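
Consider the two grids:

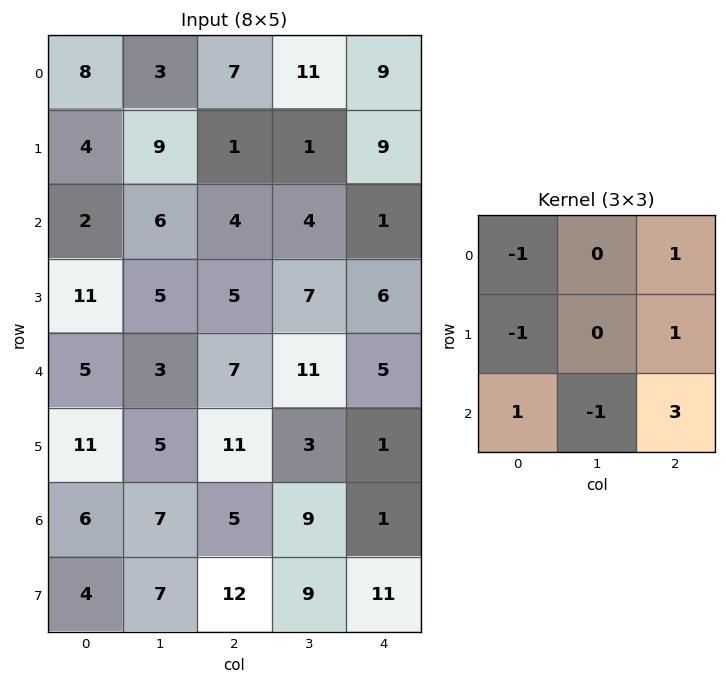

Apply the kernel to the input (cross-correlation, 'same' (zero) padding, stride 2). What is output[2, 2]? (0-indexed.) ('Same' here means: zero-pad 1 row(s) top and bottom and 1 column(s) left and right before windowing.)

-16

The receptive field on the zero-padded input at this output position is [7 6 0 / 11 5 0 / 3 1 0]. Elementwise product with the kernel and sum: 7·-1 + 0·1 + 11·-1 + 0·1 + 3·1 + 1·-1 + 0·3.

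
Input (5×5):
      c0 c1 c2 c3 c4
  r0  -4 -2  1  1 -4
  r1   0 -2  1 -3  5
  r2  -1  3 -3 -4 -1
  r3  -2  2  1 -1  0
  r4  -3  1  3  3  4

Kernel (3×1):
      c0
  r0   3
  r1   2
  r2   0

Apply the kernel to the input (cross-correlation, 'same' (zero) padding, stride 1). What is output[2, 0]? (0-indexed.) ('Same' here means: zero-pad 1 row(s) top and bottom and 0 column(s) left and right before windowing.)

The receptive field on the zero-padded input at this output position is [0 / -1 / -2]. Elementwise product with the kernel and sum: 0·3 + -1·2.

-2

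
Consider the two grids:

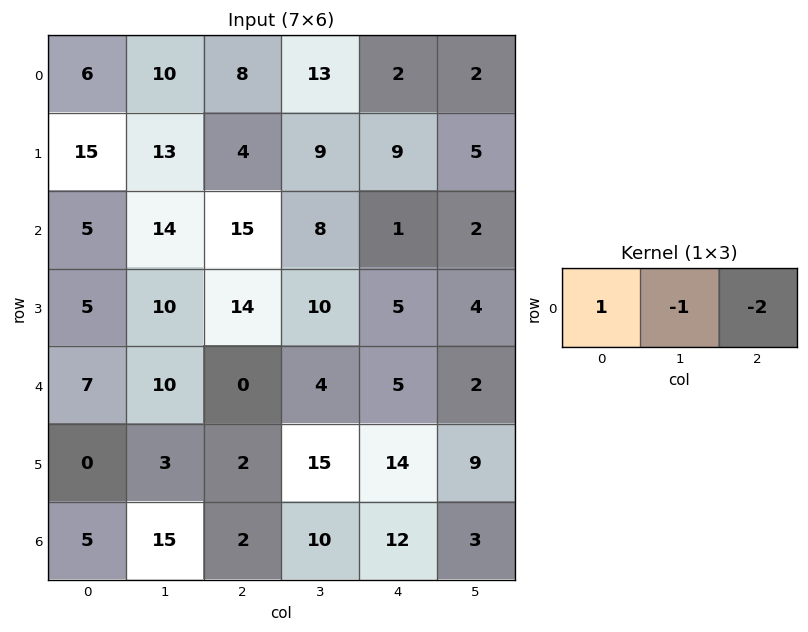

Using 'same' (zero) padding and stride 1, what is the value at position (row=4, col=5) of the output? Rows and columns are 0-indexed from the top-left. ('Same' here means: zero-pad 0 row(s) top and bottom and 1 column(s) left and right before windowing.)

The receptive field on the zero-padded input at this output position is [5 2 0]. Elementwise product with the kernel and sum: 5·1 + 2·-1 + 0·-2.

3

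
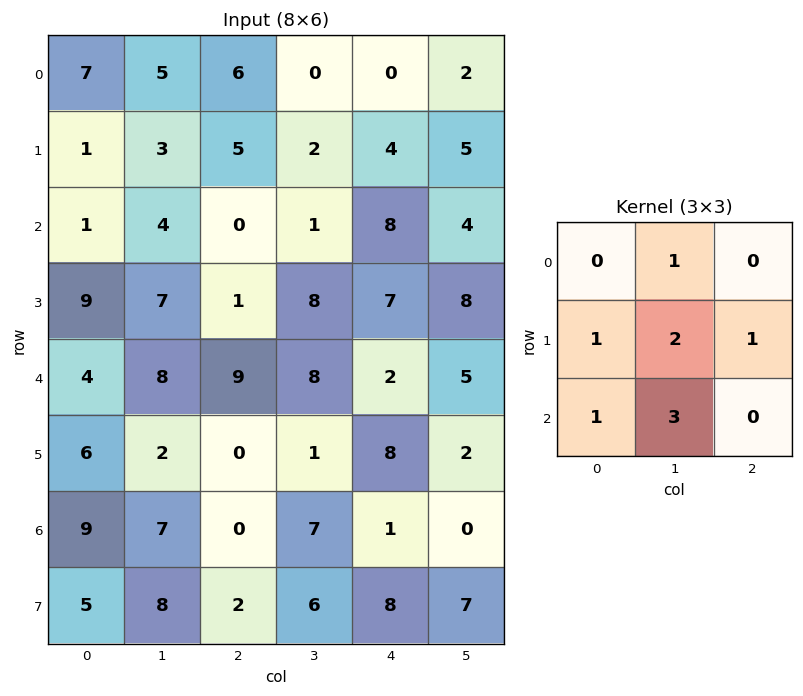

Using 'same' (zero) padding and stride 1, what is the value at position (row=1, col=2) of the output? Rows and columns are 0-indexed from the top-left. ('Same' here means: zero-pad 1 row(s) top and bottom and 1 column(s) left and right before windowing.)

The receptive field on the zero-padded input at this output position is [5 6 0 / 3 5 2 / 4 0 1]. Elementwise product with the kernel and sum: 6·1 + 3·1 + 5·2 + 2·1 + 4·1 + 0·3.

25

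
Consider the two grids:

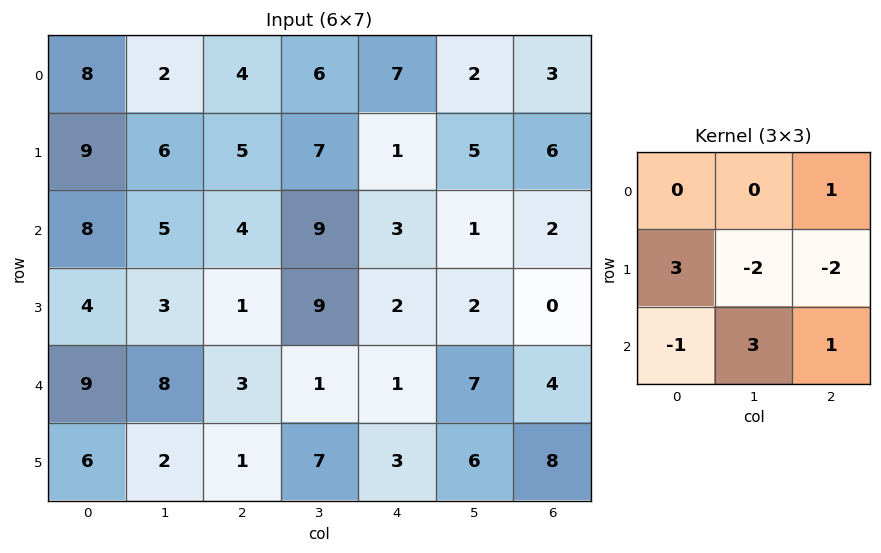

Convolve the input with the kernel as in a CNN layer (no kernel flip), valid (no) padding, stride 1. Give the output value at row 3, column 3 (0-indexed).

The receptive field on the input at this output position is [9 2 2 / 1 1 7 / 7 3 6]. Elementwise product with the kernel and sum: 2·1 + 1·3 + 1·-2 + 7·-2 + 7·-1 + 3·3 + 6·1.

-3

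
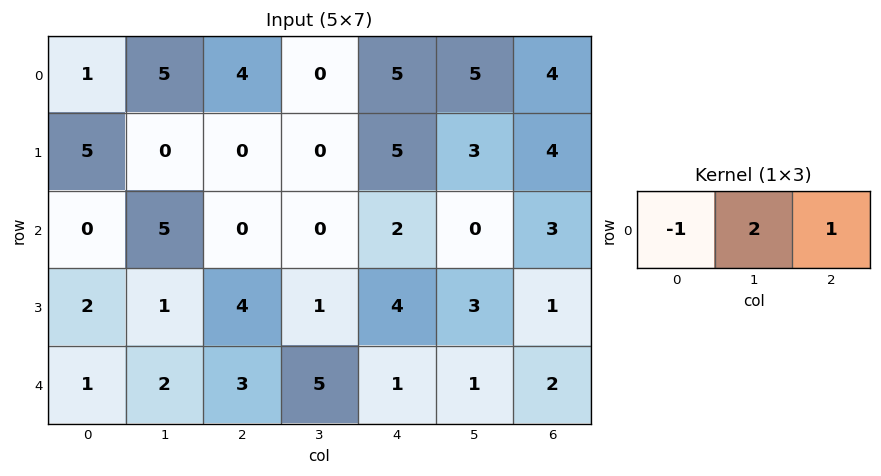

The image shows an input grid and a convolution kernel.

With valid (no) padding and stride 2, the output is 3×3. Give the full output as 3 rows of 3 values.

13 1 9
10 2 1
6 8 3

Output[0,0]: The receptive field on the input at this output position is [1 5 4]. Elementwise product with the kernel and sum: 1·-1 + 5·2 + 4·1.
Output[0,1]: The receptive field on the input at this output position is [4 0 5]. Elementwise product with the kernel and sum: 4·-1 + 0·2 + 5·1.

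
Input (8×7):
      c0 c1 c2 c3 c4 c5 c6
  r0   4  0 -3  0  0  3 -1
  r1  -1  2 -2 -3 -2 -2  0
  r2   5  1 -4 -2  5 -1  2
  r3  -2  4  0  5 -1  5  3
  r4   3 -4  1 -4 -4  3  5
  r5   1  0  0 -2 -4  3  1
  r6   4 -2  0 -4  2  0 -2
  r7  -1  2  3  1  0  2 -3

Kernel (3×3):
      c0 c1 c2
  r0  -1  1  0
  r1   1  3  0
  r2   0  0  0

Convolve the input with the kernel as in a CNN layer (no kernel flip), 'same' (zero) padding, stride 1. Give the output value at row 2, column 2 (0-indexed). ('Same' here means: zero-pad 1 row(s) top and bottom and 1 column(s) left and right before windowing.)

-15

The receptive field on the zero-padded input at this output position is [2 -2 -3 / 1 -4 -2 / 4 0 5]. Elementwise product with the kernel and sum: 2·-1 + -2·1 + 1·1 + -4·3.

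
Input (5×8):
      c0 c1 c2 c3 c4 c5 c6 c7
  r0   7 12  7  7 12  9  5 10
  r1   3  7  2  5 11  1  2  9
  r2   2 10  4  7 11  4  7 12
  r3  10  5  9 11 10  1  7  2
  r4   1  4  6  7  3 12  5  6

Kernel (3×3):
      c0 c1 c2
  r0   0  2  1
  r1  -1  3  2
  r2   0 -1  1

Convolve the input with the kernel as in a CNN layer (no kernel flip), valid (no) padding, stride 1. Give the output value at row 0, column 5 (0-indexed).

The receptive field on the input at this output position is [9 5 10 / 1 2 9 / 4 7 12]. Elementwise product with the kernel and sum: 5·2 + 10·1 + 1·-1 + 2·3 + 9·2 + 7·-1 + 12·1.

48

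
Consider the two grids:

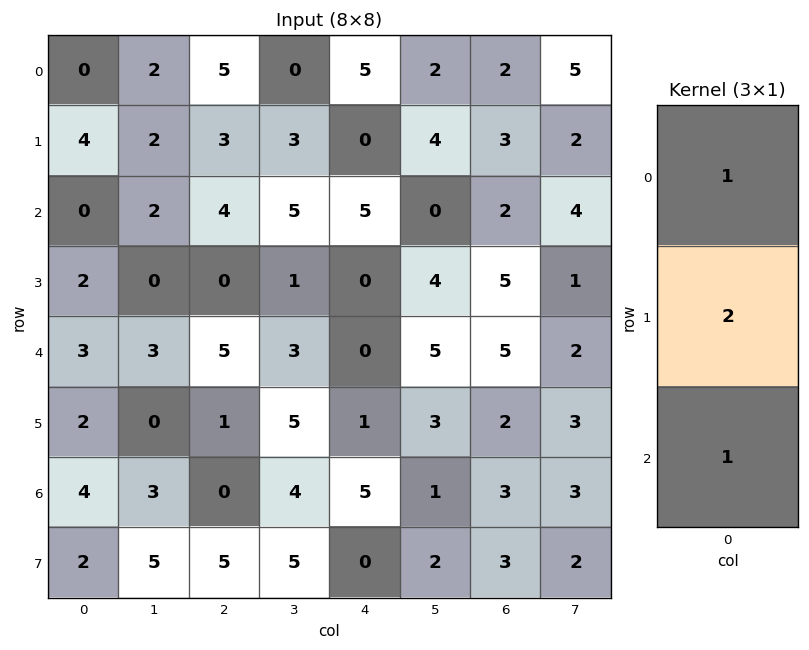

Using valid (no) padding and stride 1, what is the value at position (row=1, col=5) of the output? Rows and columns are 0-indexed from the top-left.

8

The receptive field on the input at this output position is [4 / 0 / 4]. Elementwise product with the kernel and sum: 4·1 + 0·2 + 4·1.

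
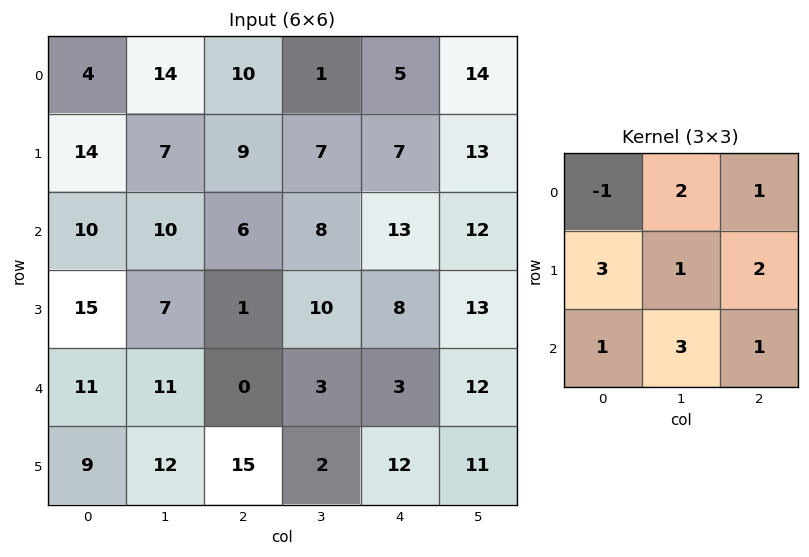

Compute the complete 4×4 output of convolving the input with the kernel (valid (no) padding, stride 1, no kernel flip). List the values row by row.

Output[0,0]: The receptive field on the input at this output position is [4 14 10 / 14 7 9 / 10 10 6]. Elementwise product with the kernel and sum: 4·-1 + 14·2 + 10·1 + 14·3 + 7·1 + 9·2 + 10·1 + 10·3 + 6·1.
Output[0,1]: The receptive field on the input at this output position is [14 10 1 / 7 9 7 / 10 6 8]. Elementwise product with the kernel and sum: 14·-1 + 10·2 + 1·1 + 7·3 + 9·1 + 7·2 + 10·1 + 6·3 + 8·1.

147 87 88 136
98 90 103 128
114 66 64 118
104 103 69 104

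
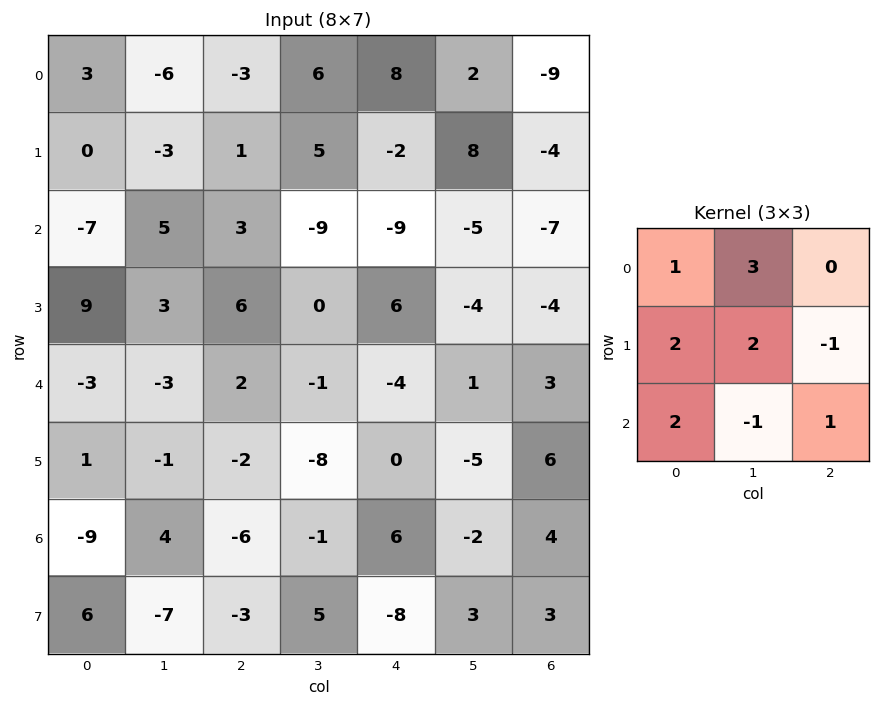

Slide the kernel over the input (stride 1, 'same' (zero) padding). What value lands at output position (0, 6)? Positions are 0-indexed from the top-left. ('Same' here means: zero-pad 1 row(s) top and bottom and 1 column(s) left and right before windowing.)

The receptive field on the zero-padded input at this output position is [0 0 0 / 2 -9 0 / 8 -4 0]. Elementwise product with the kernel and sum: 0·1 + 0·3 + 2·2 + -9·2 + 0·-1 + 8·2 + -4·-1 + 0·1.

6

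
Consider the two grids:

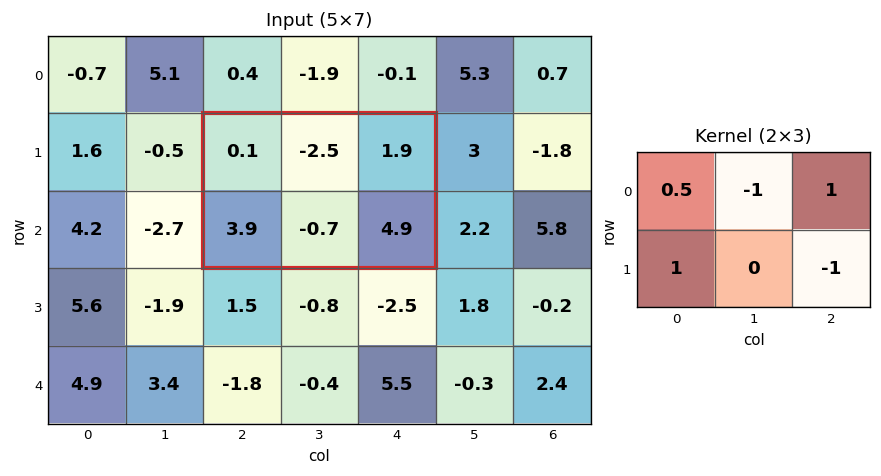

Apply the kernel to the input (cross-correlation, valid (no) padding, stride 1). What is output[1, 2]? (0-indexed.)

The receptive field on the input at this output position is [0.1 -2.5 1.9 / 3.9 -0.7 4.9]. Elementwise product with the kernel and sum: 0.1·0.5 + -2.5·-1 + 1.9·1 + 3.9·1 + 4.9·-1.

3.45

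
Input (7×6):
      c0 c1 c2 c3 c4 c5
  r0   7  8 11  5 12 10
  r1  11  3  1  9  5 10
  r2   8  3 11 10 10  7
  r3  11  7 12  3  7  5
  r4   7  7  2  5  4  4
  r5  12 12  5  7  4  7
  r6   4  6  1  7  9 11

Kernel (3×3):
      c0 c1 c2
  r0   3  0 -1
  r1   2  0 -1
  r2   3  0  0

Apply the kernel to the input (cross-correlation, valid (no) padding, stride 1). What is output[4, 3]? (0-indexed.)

39

The receptive field on the input at this output position is [5 4 4 / 7 4 7 / 7 9 11]. Elementwise product with the kernel and sum: 5·3 + 4·-1 + 7·2 + 7·-1 + 7·3.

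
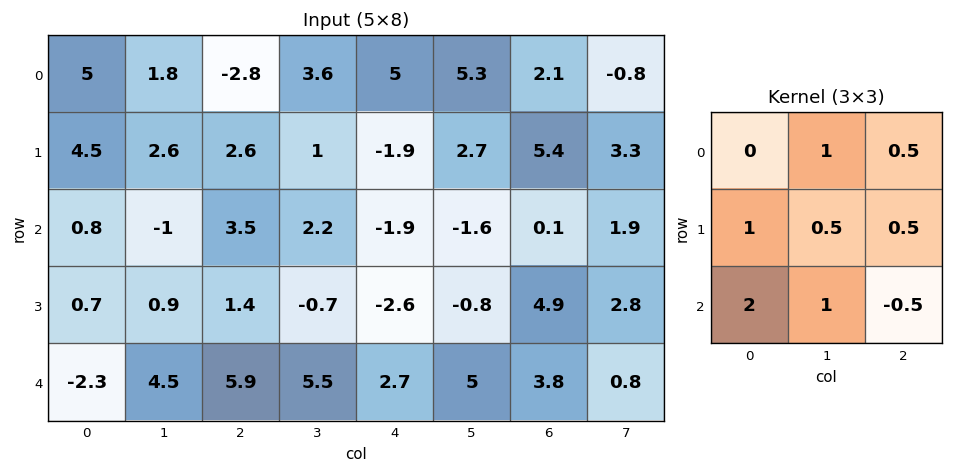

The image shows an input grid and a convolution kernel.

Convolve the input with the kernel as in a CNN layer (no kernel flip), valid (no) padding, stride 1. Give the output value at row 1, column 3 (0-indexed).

The receptive field on the input at this output position is [1 -1.9 2.7 / 2.2 -1.9 -1.6 / -0.7 -2.6 -0.8]. Elementwise product with the kernel and sum: -1.9·1 + 2.7·0.5 + 2.2·1 + -1.9·0.5 + -1.6·0.5 + -0.7·2 + -2.6·1 + -0.8·-0.5.

-3.7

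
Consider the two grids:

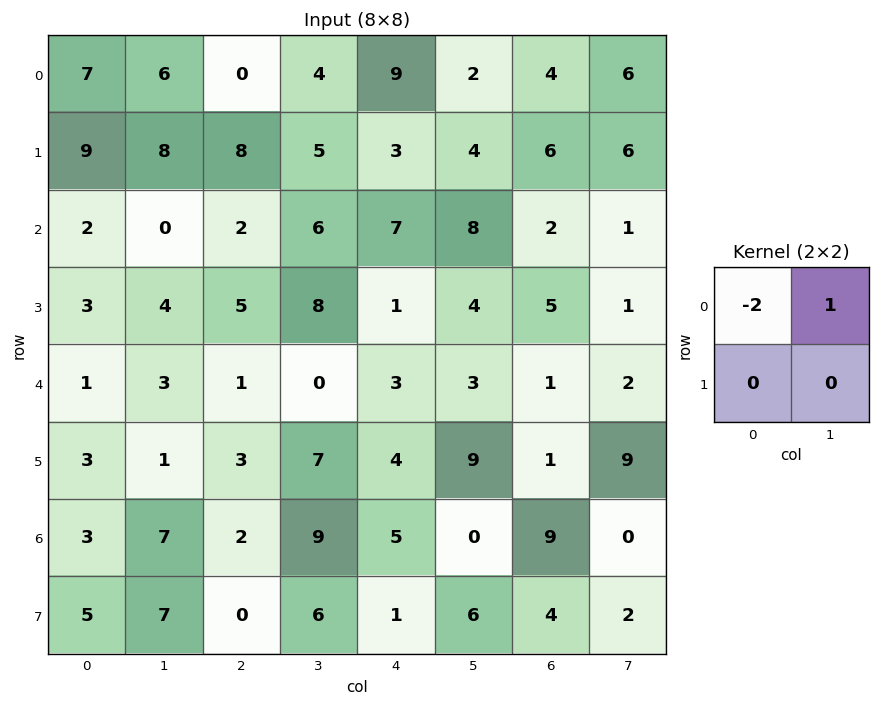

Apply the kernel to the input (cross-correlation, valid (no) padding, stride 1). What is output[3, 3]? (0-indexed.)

-15

The receptive field on the input at this output position is [8 1 / 0 3]. Elementwise product with the kernel and sum: 8·-2 + 1·1.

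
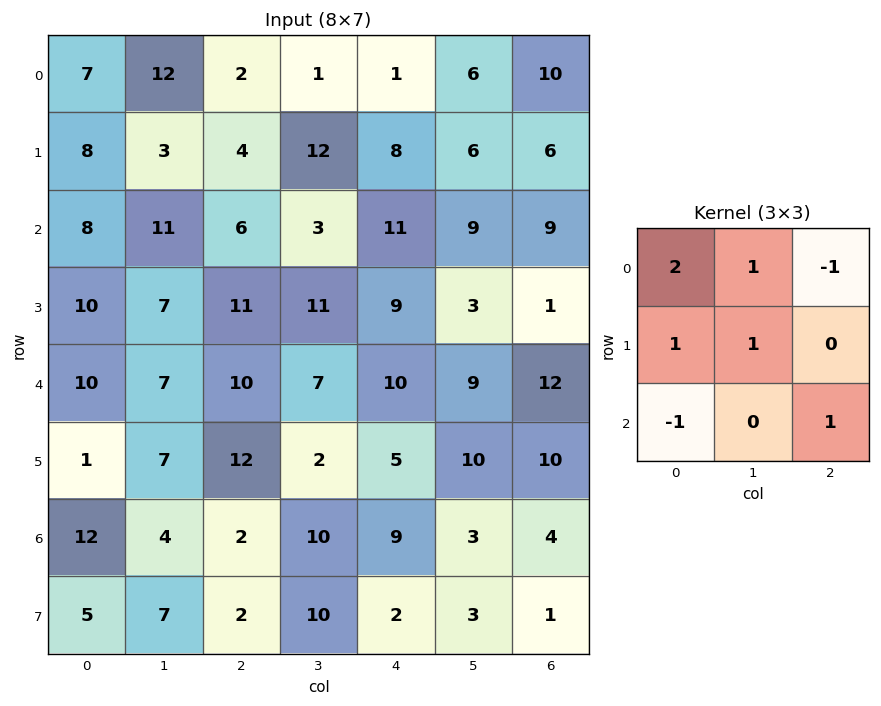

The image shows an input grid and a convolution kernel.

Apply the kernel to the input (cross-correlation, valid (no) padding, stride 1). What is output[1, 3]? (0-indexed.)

32

The receptive field on the input at this output position is [12 8 6 / 3 11 9 / 11 9 3]. Elementwise product with the kernel and sum: 12·2 + 8·1 + 6·-1 + 3·1 + 11·1 + 11·-1 + 3·1.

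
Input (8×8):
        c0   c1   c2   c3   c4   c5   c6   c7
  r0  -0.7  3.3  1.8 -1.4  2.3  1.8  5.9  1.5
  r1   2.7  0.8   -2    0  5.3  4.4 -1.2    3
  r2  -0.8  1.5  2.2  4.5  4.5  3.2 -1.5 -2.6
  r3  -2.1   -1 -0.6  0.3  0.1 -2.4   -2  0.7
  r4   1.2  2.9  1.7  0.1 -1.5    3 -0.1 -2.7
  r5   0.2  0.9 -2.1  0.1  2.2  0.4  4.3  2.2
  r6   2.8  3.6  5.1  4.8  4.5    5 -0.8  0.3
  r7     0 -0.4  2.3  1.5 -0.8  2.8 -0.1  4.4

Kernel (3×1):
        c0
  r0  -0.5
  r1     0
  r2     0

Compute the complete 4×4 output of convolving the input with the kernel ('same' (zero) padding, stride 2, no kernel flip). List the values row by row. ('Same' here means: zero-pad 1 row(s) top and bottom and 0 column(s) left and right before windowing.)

0 0 0 0
-1.35 1 -2.65 0.6
1.05 0.3 -0.05 1
-0.1 1.05 -1.1 -2.15

Output[0,0]: The receptive field on the zero-padded input at this output position is [0 / -0.7 / 2.7]. Elementwise product with the kernel and sum: 0·-0.5.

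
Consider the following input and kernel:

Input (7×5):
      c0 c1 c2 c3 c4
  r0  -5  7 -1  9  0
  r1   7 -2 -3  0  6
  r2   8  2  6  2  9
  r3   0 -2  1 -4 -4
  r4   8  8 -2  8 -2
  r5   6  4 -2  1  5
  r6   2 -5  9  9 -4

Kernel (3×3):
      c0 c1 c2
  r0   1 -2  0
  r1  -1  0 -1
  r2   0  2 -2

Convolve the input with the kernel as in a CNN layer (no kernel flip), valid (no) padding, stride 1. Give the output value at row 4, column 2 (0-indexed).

The receptive field on the input at this output position is [-2 8 -2 / -2 1 5 / 9 9 -4]. Elementwise product with the kernel and sum: -2·1 + 8·-2 + -2·-1 + 5·-1 + 9·2 + -4·-2.

5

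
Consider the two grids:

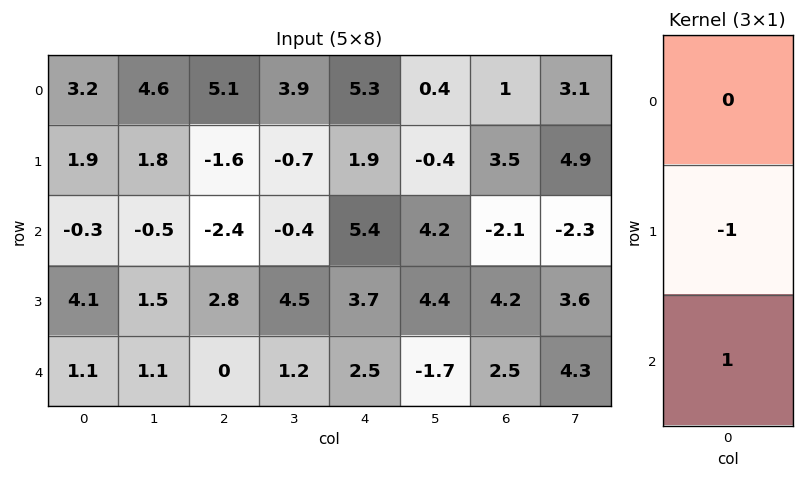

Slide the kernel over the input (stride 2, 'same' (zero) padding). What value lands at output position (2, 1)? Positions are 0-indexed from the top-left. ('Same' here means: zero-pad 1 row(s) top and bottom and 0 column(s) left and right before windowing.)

0

The receptive field on the zero-padded input at this output position is [2.8 / 0 / 0]. Elementwise product with the kernel and sum: 0·-1 + 0·1.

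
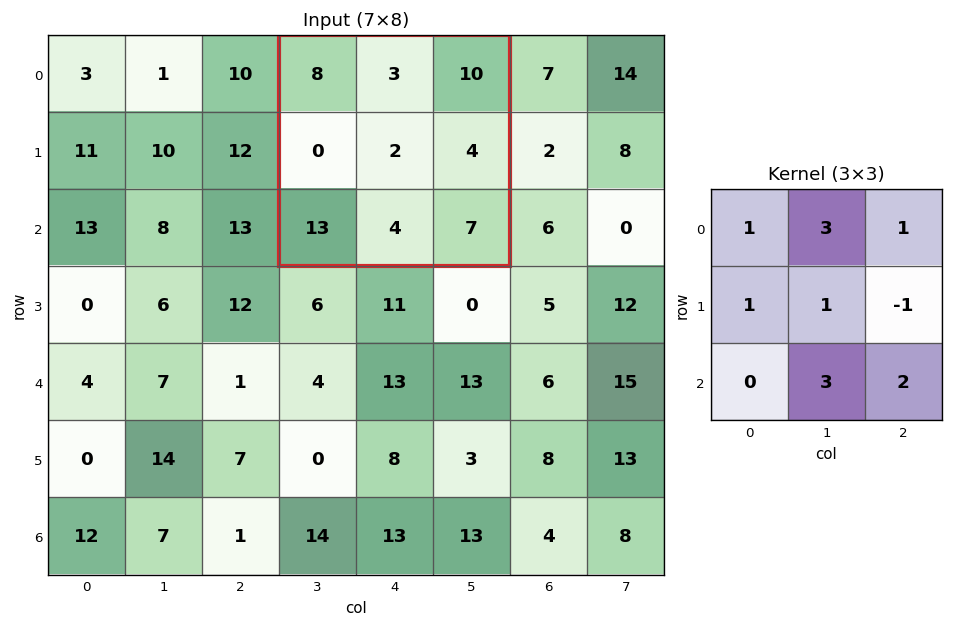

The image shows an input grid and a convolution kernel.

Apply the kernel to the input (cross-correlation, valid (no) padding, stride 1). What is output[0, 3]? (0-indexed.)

The receptive field on the input at this output position is [8 3 10 / 0 2 4 / 13 4 7]. Elementwise product with the kernel and sum: 8·1 + 3·3 + 10·1 + 0·1 + 2·1 + 4·-1 + 4·3 + 7·2.

51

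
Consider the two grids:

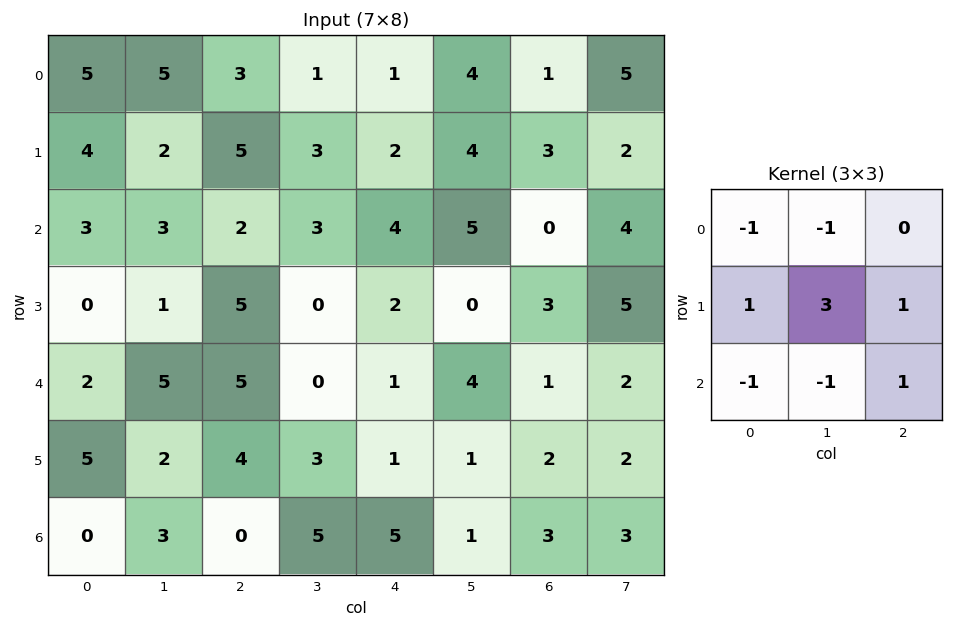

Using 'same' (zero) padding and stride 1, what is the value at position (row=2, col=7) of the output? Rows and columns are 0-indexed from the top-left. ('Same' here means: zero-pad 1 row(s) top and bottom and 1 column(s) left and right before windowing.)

-1

The receptive field on the zero-padded input at this output position is [3 2 0 / 0 4 0 / 3 5 0]. Elementwise product with the kernel and sum: 3·-1 + 2·-1 + 0·1 + 4·3 + 0·1 + 3·-1 + 5·-1 + 0·1.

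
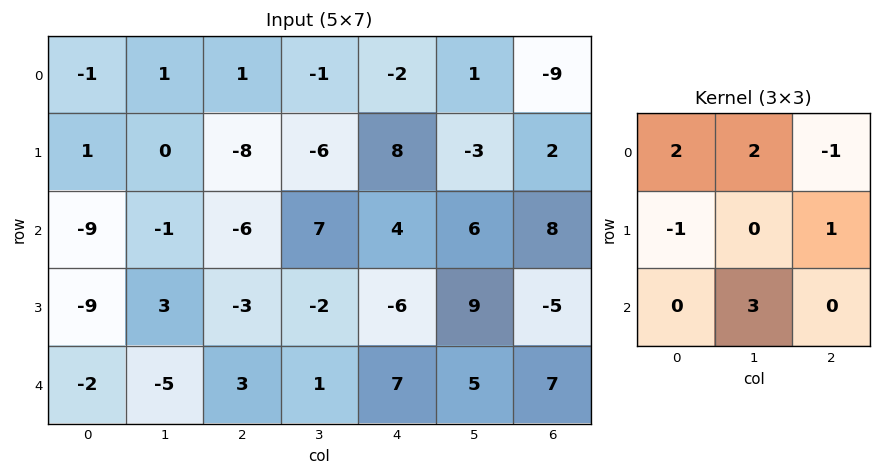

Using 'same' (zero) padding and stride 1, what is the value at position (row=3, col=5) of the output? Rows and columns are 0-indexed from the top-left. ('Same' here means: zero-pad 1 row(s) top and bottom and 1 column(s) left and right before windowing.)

28

The receptive field on the zero-padded input at this output position is [4 6 8 / -6 9 -5 / 7 5 7]. Elementwise product with the kernel and sum: 4·2 + 6·2 + 8·-1 + -6·-1 + -5·1 + 5·3.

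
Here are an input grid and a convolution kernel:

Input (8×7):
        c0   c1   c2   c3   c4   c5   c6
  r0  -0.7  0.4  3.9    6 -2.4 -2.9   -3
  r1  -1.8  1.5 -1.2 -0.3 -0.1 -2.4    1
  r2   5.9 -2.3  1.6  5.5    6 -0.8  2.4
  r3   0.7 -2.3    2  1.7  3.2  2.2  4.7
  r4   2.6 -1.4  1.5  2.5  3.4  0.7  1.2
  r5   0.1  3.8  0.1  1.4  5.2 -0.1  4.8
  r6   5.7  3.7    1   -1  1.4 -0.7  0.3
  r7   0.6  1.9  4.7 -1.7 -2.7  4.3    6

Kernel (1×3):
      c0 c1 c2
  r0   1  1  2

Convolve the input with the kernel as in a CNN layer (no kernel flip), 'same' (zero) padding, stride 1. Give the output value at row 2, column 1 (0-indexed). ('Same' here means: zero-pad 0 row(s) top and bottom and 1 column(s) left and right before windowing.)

The receptive field on the zero-padded input at this output position is [5.9 -2.3 1.6]. Elementwise product with the kernel and sum: 5.9·1 + -2.3·1 + 1.6·2.

6.8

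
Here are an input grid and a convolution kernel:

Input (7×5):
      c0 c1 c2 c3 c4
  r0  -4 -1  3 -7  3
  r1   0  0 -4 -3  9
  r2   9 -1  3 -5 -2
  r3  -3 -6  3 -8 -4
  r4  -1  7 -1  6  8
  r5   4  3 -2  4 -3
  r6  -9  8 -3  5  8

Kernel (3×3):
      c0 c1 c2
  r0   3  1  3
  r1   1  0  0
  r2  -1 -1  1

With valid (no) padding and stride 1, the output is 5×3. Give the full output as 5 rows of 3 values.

-9 -28 7
9 -19 16
25 -21 4
-16 -29 -17
3 41 31

Output[0,0]: The receptive field on the input at this output position is [-4 -1 3 / 0 0 -4 / 9 -1 3]. Elementwise product with the kernel and sum: -4·3 + -1·1 + 3·3 + 0·1 + 9·-1 + -1·-1 + 3·1.
Output[0,1]: The receptive field on the input at this output position is [-1 3 -7 / 0 -4 -3 / -1 3 -5]. Elementwise product with the kernel and sum: -1·3 + 3·1 + -7·3 + 0·1 + -1·-1 + 3·-1 + -5·1.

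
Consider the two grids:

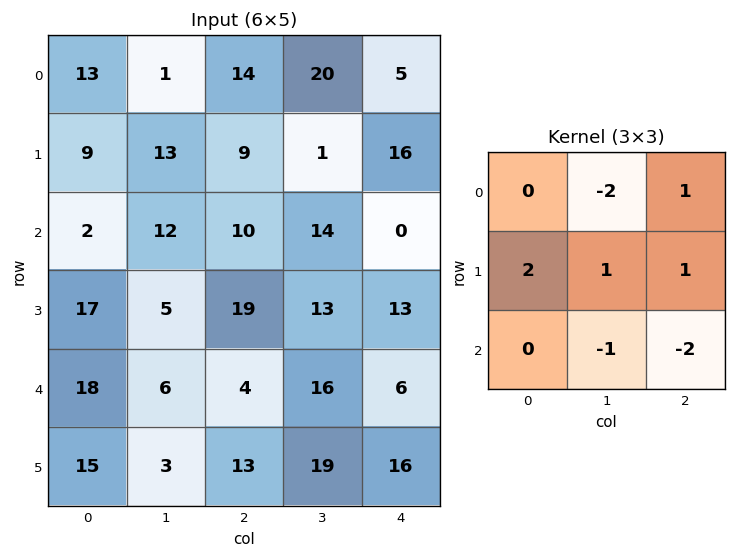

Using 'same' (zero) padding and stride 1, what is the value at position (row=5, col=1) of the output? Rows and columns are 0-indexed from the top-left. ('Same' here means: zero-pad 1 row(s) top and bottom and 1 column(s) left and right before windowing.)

38

The receptive field on the zero-padded input at this output position is [18 6 4 / 15 3 13 / 0 0 0]. Elementwise product with the kernel and sum: 6·-2 + 4·1 + 15·2 + 3·1 + 13·1 + 0·-1 + 0·-2.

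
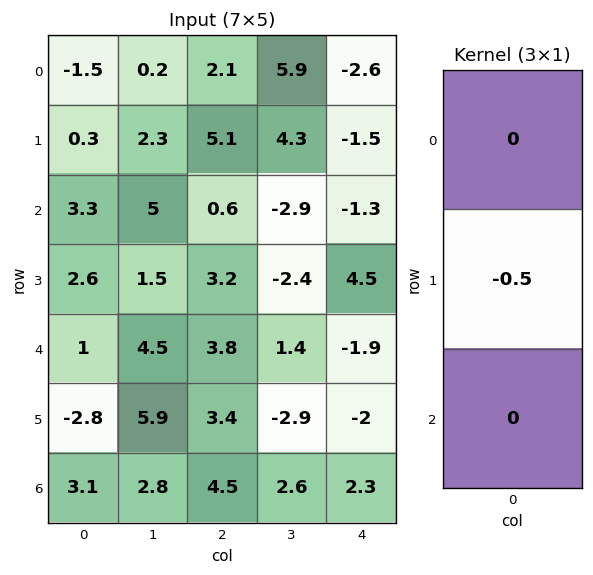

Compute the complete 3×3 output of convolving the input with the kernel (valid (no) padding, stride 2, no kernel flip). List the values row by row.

Output[0,0]: The receptive field on the input at this output position is [-1.5 / 0.3 / 3.3]. Elementwise product with the kernel and sum: 0.3·-0.5.

-0.15 -2.55 0.75
-1.3 -1.6 -2.25
1.4 -1.7 1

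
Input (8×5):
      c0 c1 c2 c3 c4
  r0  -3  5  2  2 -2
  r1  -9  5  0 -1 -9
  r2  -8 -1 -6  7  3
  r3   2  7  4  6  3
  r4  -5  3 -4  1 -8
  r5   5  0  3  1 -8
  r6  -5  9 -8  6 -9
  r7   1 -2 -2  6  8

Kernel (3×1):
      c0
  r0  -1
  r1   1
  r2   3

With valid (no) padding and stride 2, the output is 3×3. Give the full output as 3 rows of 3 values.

-30 -20 2
-5 -2 -24
-5 -17 -27

Output[0,0]: The receptive field on the input at this output position is [-3 / -9 / -8]. Elementwise product with the kernel and sum: -3·-1 + -9·1 + -8·3.
Output[0,1]: The receptive field on the input at this output position is [2 / 0 / -6]. Elementwise product with the kernel and sum: 2·-1 + 0·1 + -6·3.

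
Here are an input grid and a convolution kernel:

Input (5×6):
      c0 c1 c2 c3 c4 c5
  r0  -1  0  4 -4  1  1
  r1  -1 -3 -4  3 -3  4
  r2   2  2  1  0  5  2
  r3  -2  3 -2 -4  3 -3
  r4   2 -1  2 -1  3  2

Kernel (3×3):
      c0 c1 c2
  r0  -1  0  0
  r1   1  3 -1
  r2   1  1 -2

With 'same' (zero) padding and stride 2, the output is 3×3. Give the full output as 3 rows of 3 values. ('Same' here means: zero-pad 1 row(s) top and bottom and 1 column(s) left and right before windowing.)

2 3 -10
-4 17 15
7 3 10

Output[0,0]: The receptive field on the zero-padded input at this output position is [0 0 0 / 0 -1 0 / 0 -1 -3]. Elementwise product with the kernel and sum: 0·-1 + 0·1 + -1·3 + 0·-1 + 0·1 + -1·1 + -3·-2.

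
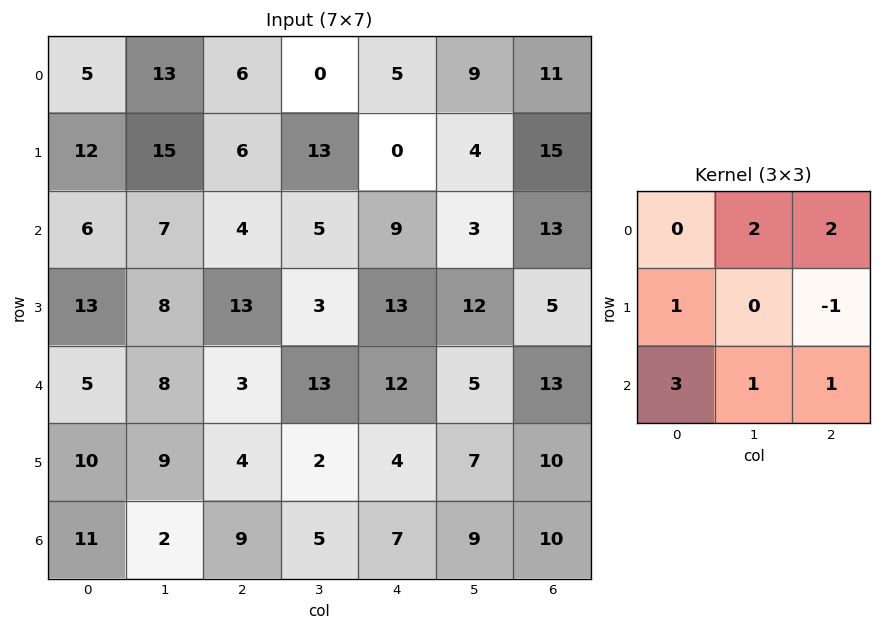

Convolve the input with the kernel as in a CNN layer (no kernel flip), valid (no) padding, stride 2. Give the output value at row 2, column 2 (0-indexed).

70

The receptive field on the input at this output position is [12 5 13 / 4 7 10 / 7 9 10]. Elementwise product with the kernel and sum: 5·2 + 13·2 + 4·1 + 10·-1 + 7·3 + 9·1 + 10·1.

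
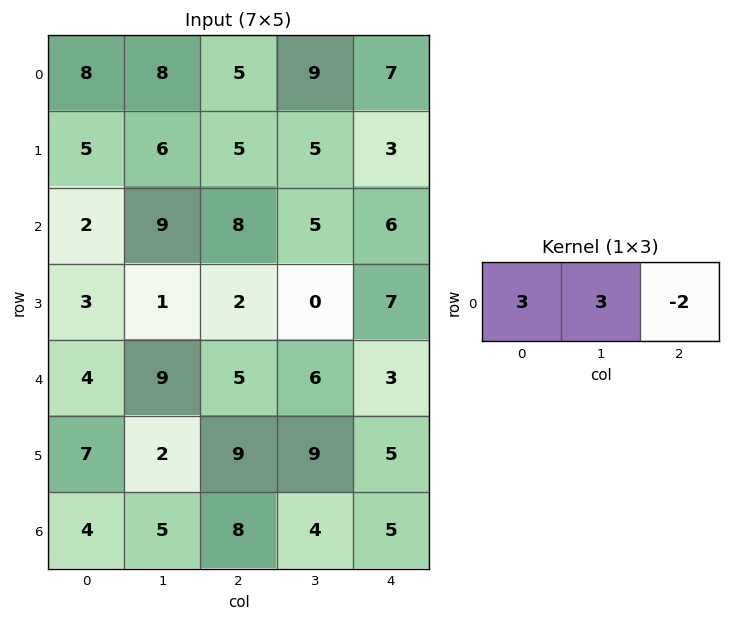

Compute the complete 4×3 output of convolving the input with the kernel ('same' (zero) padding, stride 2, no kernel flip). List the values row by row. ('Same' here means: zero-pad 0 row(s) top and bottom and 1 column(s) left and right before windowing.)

Output[0,0]: The receptive field on the zero-padded input at this output position is [0 8 8]. Elementwise product with the kernel and sum: 0·3 + 8·3 + 8·-2.

8 21 48
-12 41 33
-6 30 27
2 31 27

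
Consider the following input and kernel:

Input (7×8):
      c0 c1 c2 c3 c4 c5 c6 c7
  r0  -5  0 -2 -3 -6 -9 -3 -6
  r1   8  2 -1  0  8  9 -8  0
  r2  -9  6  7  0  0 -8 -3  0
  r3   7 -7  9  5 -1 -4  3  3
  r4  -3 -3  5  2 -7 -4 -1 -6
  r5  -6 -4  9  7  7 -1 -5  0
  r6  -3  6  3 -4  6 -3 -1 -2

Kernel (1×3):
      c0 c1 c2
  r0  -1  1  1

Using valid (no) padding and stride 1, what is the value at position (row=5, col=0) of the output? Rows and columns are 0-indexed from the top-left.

The receptive field on the input at this output position is [-6 -4 9]. Elementwise product with the kernel and sum: -6·-1 + -4·1 + 9·1.

11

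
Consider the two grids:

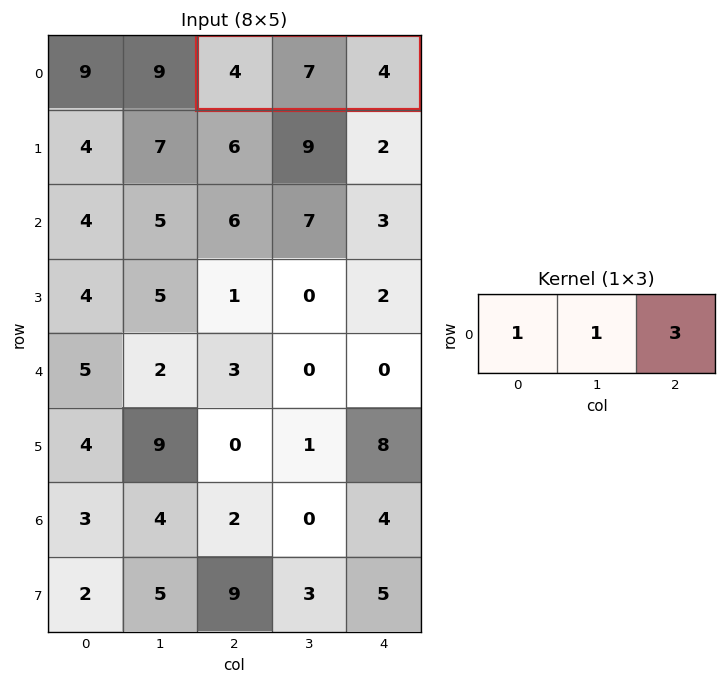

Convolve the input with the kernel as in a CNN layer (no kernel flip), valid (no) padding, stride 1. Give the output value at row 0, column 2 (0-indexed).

The receptive field on the input at this output position is [4 7 4]. Elementwise product with the kernel and sum: 4·1 + 7·1 + 4·3.

23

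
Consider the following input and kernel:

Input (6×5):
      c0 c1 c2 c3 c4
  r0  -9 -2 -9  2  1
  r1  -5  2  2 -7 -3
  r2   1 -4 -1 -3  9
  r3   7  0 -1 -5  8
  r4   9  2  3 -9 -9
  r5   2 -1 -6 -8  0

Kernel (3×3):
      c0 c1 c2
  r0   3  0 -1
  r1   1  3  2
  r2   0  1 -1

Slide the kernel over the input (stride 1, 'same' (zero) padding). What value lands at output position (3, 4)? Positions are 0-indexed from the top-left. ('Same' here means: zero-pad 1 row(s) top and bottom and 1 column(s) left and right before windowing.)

The receptive field on the zero-padded input at this output position is [-3 9 0 / -5 8 0 / -9 -9 0]. Elementwise product with the kernel and sum: -3·3 + 0·-1 + -5·1 + 8·3 + 0·2 + -9·1 + 0·-1.

1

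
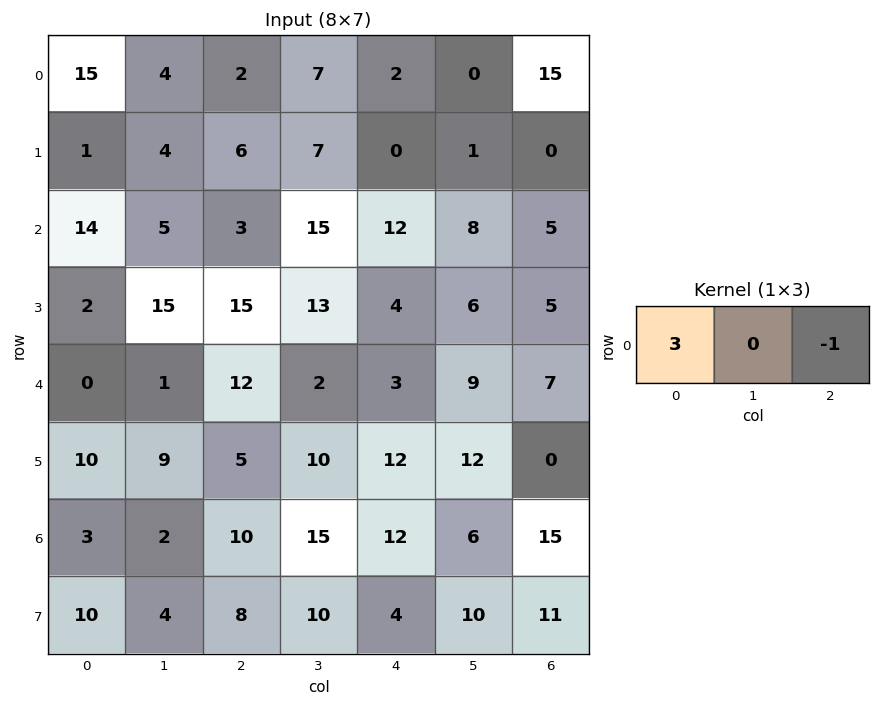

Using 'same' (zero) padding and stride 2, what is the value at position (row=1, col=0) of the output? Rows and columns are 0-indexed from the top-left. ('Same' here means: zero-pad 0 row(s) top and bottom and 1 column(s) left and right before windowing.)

The receptive field on the zero-padded input at this output position is [0 14 5]. Elementwise product with the kernel and sum: 0·3 + 5·-1.

-5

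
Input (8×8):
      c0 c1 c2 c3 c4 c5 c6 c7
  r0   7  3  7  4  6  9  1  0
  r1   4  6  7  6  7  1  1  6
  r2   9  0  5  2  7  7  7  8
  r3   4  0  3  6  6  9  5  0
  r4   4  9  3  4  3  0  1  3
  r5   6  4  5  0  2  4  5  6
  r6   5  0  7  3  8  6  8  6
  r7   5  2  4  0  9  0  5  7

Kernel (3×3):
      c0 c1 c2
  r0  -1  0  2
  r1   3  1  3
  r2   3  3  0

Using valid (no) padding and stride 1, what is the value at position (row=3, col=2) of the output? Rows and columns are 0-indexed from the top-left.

46

The receptive field on the input at this output position is [3 6 6 / 3 4 3 / 5 0 2]. Elementwise product with the kernel and sum: 3·-1 + 6·2 + 3·3 + 4·1 + 3·3 + 5·3 + 0·3.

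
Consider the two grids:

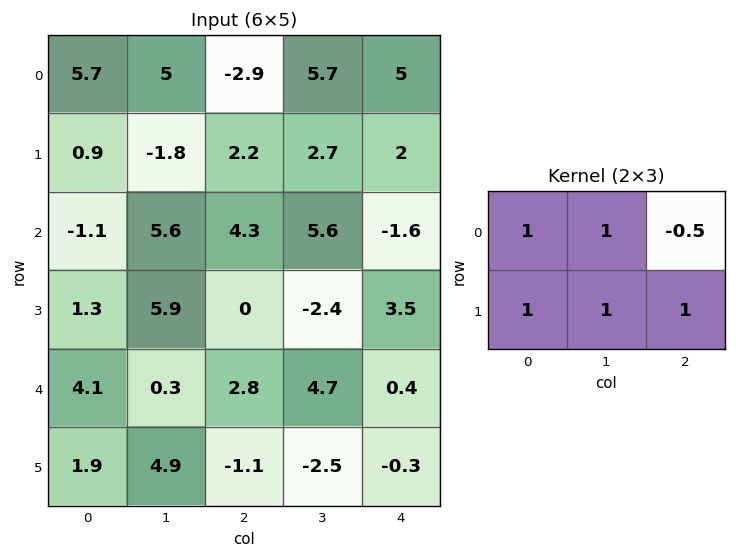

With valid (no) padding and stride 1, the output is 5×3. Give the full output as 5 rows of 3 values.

Output[0,0]: The receptive field on the input at this output position is [5.7 5 -2.9 / 0.9 -1.8 2.2]. Elementwise product with the kernel and sum: 5.7·1 + 5·1 + -2.9·-0.5 + 0.9·1 + -1.8·1 + 2.2·1.

13.45 2.35 7.2
6.8 14.55 12.2
9.55 10.6 11.8
14.4 14.9 3.75
8.7 2.05 3.4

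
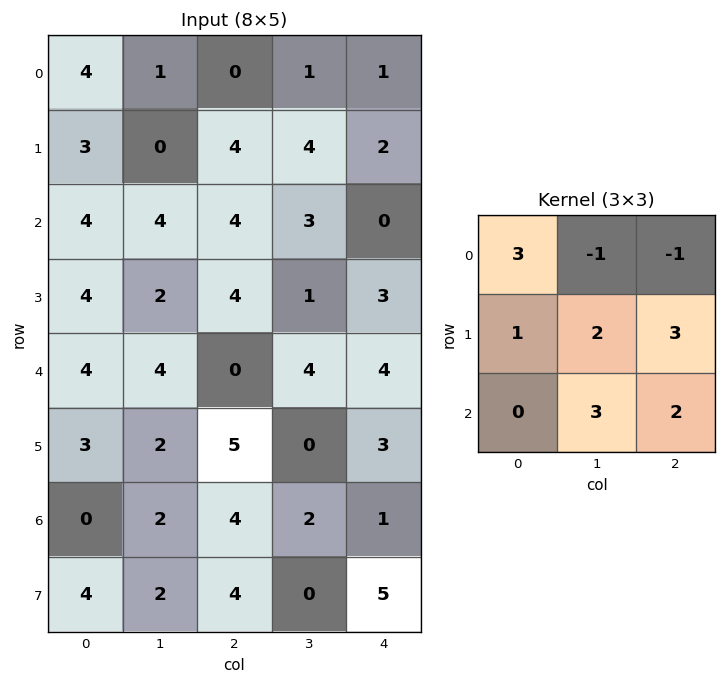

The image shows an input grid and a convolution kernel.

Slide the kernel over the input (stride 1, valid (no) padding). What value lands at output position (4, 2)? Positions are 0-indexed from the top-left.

14

The receptive field on the input at this output position is [0 4 4 / 5 0 3 / 4 2 1]. Elementwise product with the kernel and sum: 0·3 + 4·-1 + 4·-1 + 5·1 + 0·2 + 3·3 + 2·3 + 1·2.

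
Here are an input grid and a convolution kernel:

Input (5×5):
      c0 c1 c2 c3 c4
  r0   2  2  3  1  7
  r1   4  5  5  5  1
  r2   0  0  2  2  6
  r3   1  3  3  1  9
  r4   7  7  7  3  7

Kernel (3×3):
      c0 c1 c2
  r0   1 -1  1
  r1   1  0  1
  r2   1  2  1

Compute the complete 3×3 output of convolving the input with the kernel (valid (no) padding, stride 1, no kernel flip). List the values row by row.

Output[0,0]: The receptive field on the input at this output position is [2 2 3 / 4 5 5 / 0 0 2]. Elementwise product with the kernel and sum: 2·1 + 2·-1 + 3·1 + 4·1 + 5·1 + 0·1 + 0·2 + 2·1.
Output[0,1]: The receptive field on the input at this output position is [2 3 1 / 5 5 5 / 0 2 2]. Elementwise product with the kernel and sum: 2·1 + 3·-1 + 1·1 + 5·1 + 5·1 + 0·1 + 2·2 + 2·1.

14 16 27
16 17 23
34 28 38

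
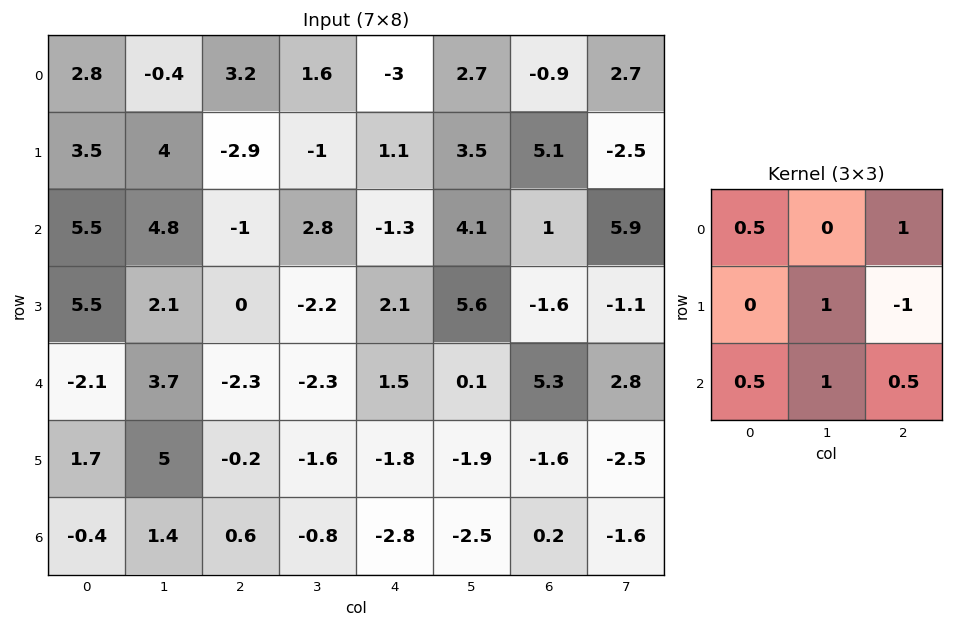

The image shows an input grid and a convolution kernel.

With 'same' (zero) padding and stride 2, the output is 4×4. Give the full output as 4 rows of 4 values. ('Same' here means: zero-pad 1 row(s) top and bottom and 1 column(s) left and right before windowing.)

8.7 0.2 -3.35 2
11.25 -2.85 1.4 -5
0.5 0.35 2.35 0.4
3.2 2.3 -3 -1.65

Output[0,0]: The receptive field on the zero-padded input at this output position is [0 0 0 / 0 2.8 -0.4 / 0 3.5 4]. Elementwise product with the kernel and sum: 0·0.5 + 0·1 + 2.8·1 + -0.4·-1 + 0·0.5 + 3.5·1 + 4·0.5.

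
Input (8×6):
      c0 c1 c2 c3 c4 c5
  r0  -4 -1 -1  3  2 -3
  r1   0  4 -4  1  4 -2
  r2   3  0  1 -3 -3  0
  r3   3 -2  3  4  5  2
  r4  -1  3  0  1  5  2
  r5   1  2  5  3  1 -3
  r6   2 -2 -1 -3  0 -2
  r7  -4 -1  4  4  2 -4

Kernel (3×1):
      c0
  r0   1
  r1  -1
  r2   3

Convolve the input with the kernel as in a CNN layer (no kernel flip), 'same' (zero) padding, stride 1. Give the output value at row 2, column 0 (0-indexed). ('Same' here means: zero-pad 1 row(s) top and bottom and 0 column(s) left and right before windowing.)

6

The receptive field on the zero-padded input at this output position is [0 / 3 / 3]. Elementwise product with the kernel and sum: 0·1 + 3·-1 + 3·3.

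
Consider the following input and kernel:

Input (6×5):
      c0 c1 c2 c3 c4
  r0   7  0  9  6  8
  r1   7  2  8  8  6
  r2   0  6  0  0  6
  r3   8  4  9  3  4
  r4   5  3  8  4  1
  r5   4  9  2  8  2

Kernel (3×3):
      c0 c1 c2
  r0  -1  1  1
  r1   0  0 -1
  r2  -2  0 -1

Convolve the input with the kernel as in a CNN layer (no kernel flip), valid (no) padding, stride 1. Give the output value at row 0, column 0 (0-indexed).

-6

The receptive field on the input at this output position is [7 0 9 / 7 2 8 / 0 6 0]. Elementwise product with the kernel and sum: 7·-1 + 0·1 + 9·1 + 8·-1 + 0·-2 + 0·-1.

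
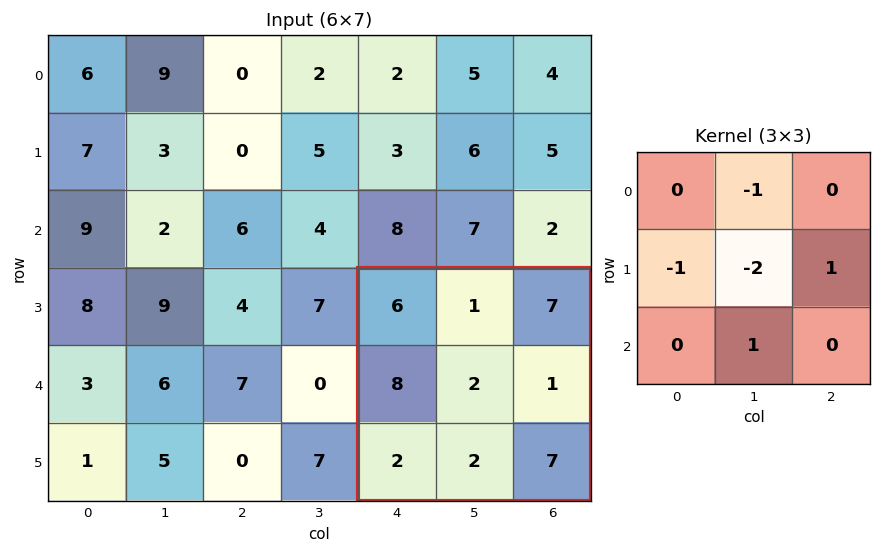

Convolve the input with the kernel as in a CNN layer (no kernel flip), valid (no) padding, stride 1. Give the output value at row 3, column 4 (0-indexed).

-10

The receptive field on the input at this output position is [6 1 7 / 8 2 1 / 2 2 7]. Elementwise product with the kernel and sum: 1·-1 + 8·-1 + 2·-2 + 1·1 + 2·1.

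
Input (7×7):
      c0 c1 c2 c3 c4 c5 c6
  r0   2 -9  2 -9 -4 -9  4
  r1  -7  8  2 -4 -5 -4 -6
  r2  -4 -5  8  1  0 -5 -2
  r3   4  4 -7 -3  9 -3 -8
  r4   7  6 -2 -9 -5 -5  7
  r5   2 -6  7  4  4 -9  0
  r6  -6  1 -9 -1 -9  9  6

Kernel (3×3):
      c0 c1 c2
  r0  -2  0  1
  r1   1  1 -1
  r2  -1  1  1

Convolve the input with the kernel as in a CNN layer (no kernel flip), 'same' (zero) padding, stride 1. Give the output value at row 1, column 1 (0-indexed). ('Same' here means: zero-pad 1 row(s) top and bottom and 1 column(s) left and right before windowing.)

The receptive field on the zero-padded input at this output position is [2 -9 2 / -7 8 2 / -4 -5 8]. Elementwise product with the kernel and sum: 2·-2 + 2·1 + -7·1 + 8·1 + 2·-1 + -4·-1 + -5·1 + 8·1.

4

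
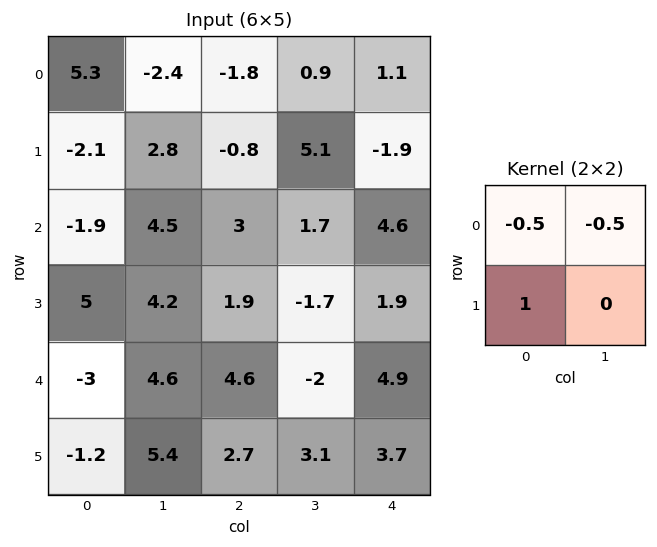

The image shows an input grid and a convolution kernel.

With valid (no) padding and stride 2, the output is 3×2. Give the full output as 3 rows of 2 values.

Output[0,0]: The receptive field on the input at this output position is [5.3 -2.4 / -2.1 2.8]. Elementwise product with the kernel and sum: 5.3·-0.5 + -2.4·-0.5 + -2.1·1.

-3.55 -0.35
3.7 -0.45
-2 1.4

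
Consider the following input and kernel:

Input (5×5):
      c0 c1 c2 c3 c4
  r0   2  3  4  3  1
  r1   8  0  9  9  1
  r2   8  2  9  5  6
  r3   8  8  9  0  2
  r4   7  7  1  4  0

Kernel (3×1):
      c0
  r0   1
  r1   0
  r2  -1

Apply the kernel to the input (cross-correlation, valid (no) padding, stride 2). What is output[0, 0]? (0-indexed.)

-6

The receptive field on the input at this output position is [2 / 8 / 8]. Elementwise product with the kernel and sum: 2·1 + 8·-1.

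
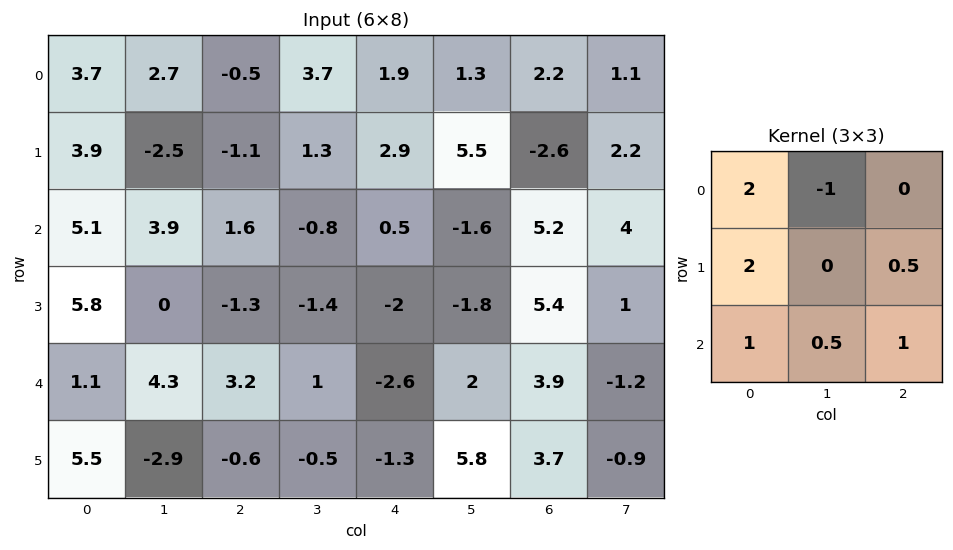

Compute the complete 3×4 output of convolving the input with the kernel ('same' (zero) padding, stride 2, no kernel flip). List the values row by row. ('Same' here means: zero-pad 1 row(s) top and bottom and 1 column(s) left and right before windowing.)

0.8 5.5 16.3 9.55
0.95 1.45 -6.9 14.3
-3.8 6.7 6.85 1.15

Output[0,0]: The receptive field on the zero-padded input at this output position is [0 0 0 / 0 3.7 2.7 / 0 3.9 -2.5]. Elementwise product with the kernel and sum: 0·2 + 0·-1 + 0·2 + 2.7·0.5 + 0·1 + 3.9·0.5 + -2.5·1.
Output[0,1]: The receptive field on the zero-padded input at this output position is [0 0 0 / 2.7 -0.5 3.7 / -2.5 -1.1 1.3]. Elementwise product with the kernel and sum: 0·2 + 0·-1 + 2.7·2 + 3.7·0.5 + -2.5·1 + -1.1·0.5 + 1.3·1.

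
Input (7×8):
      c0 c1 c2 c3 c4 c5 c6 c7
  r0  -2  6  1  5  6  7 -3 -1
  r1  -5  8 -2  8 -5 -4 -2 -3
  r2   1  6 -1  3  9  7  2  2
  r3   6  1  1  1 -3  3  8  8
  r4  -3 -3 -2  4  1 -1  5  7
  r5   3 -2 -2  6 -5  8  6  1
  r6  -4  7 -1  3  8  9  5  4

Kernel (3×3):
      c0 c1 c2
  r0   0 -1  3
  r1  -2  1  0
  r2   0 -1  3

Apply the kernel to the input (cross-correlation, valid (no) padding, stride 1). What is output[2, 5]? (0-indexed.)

The receptive field on the input at this output position is [7 2 2 / 3 8 8 / -1 5 7]. Elementwise product with the kernel and sum: 2·-1 + 2·3 + 3·-2 + 8·1 + 5·-1 + 7·3.

22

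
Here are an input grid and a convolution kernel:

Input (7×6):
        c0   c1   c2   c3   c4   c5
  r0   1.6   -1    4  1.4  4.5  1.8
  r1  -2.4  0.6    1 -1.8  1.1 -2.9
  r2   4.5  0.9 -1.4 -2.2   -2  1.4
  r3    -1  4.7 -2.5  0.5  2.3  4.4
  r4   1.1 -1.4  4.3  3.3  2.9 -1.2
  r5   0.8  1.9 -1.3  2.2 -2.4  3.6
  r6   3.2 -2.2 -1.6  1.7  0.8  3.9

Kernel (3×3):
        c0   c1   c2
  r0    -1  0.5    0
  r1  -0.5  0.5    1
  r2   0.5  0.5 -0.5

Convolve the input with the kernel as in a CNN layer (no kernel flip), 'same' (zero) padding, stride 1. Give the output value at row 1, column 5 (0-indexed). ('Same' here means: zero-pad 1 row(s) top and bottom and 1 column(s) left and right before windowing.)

The receptive field on the zero-padded input at this output position is [4.5 1.8 0 / 1.1 -2.9 0 / -2 1.4 0]. Elementwise product with the kernel and sum: 4.5·-1 + 1.8·0.5 + 1.1·-0.5 + -2.9·0.5 + 0·1 + -2·0.5 + 1.4·0.5 + 0·-0.5.

-5.9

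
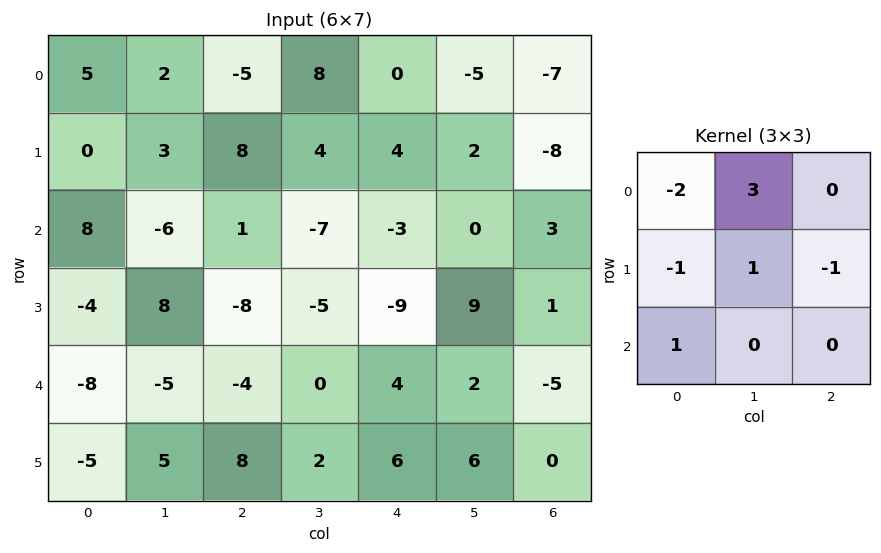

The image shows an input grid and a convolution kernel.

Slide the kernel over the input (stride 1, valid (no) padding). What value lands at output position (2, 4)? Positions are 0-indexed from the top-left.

The receptive field on the input at this output position is [-3 0 3 / -9 9 1 / 4 2 -5]. Elementwise product with the kernel and sum: -3·-2 + 0·3 + -9·-1 + 9·1 + 1·-1 + 4·1.

27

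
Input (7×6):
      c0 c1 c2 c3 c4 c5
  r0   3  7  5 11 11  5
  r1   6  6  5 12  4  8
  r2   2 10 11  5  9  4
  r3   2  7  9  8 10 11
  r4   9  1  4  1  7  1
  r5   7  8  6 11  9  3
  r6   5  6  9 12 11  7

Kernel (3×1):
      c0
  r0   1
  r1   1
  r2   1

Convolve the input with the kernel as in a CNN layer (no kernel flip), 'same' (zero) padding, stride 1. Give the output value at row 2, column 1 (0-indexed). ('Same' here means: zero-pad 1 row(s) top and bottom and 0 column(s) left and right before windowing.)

23

The receptive field on the zero-padded input at this output position is [6 / 10 / 7]. Elementwise product with the kernel and sum: 6·1 + 10·1 + 7·1.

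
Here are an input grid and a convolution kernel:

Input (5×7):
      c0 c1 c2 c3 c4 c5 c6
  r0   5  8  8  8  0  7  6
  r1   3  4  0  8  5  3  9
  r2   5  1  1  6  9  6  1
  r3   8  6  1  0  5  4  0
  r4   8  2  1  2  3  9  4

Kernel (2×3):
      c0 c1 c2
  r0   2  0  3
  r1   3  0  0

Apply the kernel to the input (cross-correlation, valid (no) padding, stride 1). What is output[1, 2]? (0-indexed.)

The receptive field on the input at this output position is [0 8 5 / 1 6 9]. Elementwise product with the kernel and sum: 0·2 + 5·3 + 1·3.

18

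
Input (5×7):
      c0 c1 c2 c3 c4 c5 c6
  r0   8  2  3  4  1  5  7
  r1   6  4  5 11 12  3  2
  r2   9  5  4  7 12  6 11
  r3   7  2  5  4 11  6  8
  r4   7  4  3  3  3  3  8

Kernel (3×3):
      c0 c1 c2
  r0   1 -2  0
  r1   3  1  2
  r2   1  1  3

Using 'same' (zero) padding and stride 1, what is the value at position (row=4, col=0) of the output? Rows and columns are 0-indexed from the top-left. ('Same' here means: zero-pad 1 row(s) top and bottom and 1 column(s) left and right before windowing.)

The receptive field on the zero-padded input at this output position is [0 7 2 / 0 7 4 / 0 0 0]. Elementwise product with the kernel and sum: 0·1 + 7·-2 + 0·3 + 7·1 + 4·2 + 0·1 + 0·1 + 0·3.

1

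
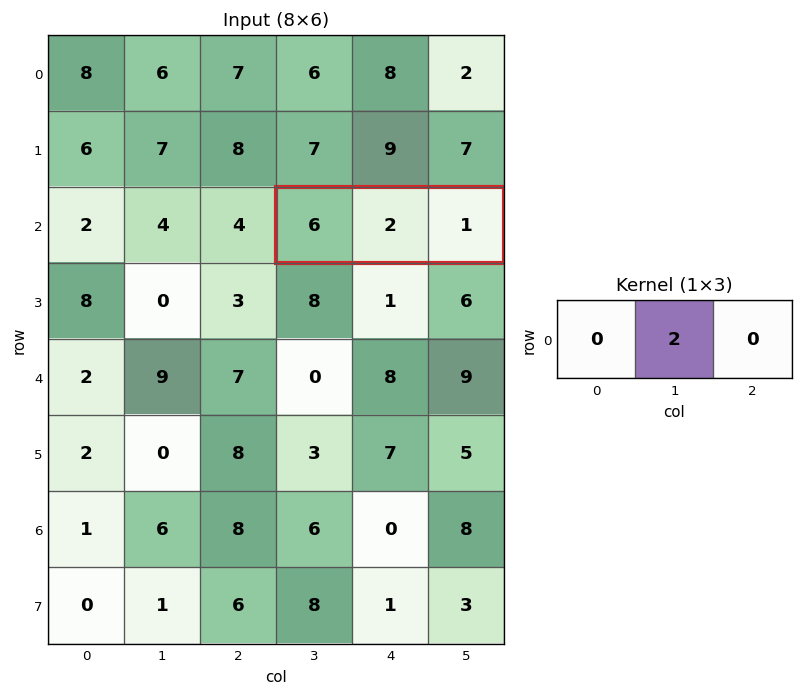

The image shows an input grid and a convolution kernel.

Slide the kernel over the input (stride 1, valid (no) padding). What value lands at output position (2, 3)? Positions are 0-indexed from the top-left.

4

The receptive field on the input at this output position is [6 2 1]. Elementwise product with the kernel and sum: 2·2.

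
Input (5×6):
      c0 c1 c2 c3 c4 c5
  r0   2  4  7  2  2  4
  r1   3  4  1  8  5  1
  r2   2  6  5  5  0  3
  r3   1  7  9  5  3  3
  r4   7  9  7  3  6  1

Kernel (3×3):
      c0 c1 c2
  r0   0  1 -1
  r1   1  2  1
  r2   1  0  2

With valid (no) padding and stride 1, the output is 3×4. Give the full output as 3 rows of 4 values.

Output[0,0]: The receptive field on the input at this output position is [2 4 7 / 3 4 1 / 2 6 5]. Elementwise product with the kernel and sum: 4·1 + 7·-1 + 3·1 + 4·2 + 1·1 + 2·1 + 5·2.

21 35 27 28
41 31 33 23
46 45 46 16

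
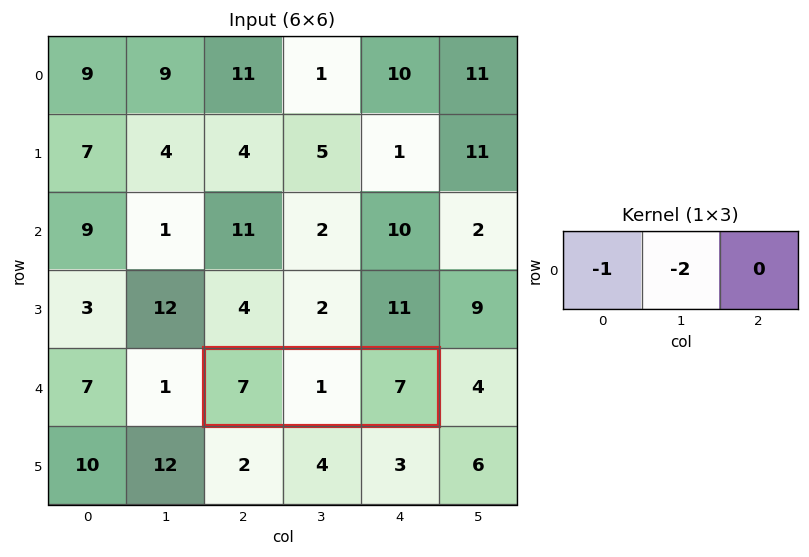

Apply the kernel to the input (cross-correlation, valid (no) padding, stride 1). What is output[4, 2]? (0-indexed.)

-9

The receptive field on the input at this output position is [7 1 7]. Elementwise product with the kernel and sum: 7·-1 + 1·-2.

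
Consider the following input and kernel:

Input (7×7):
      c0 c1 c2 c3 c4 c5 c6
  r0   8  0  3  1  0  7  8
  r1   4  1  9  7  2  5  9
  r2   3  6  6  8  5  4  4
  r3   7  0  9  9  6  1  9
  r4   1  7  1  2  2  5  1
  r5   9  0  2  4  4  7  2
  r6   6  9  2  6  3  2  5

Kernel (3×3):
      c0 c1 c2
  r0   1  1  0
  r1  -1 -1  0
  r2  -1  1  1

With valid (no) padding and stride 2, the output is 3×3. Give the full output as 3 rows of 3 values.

Output[0,0]: The receptive field on the input at this output position is [8 0 3 / 4 1 9 / 3 6 6]. Elementwise product with the kernel and sum: 8·1 + 0·1 + 4·-1 + 1·-1 + 3·-1 + 6·1 + 6·1.

12 -5 3
9 -1 6
4 4 0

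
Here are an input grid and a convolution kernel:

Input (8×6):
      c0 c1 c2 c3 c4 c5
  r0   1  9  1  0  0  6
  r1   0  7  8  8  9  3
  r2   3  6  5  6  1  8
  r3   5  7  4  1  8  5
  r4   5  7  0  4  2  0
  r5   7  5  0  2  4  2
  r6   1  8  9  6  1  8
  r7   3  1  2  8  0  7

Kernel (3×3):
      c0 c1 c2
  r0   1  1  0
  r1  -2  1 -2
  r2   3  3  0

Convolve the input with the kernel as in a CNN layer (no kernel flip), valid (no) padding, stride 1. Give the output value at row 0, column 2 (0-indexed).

8

The receptive field on the input at this output position is [1 0 0 / 8 8 9 / 5 6 1]. Elementwise product with the kernel and sum: 1·1 + 0·1 + 8·-2 + 8·1 + 9·-2 + 5·3 + 6·3.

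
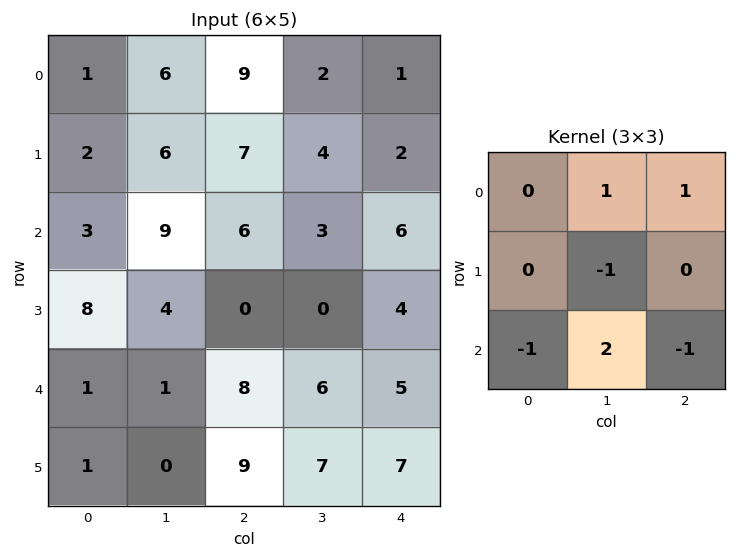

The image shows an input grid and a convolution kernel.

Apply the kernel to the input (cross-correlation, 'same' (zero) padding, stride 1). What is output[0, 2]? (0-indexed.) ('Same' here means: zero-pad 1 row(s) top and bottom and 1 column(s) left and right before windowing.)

-5

The receptive field on the zero-padded input at this output position is [0 0 0 / 6 9 2 / 6 7 4]. Elementwise product with the kernel and sum: 0·1 + 0·1 + 9·-1 + 6·-1 + 7·2 + 4·-1.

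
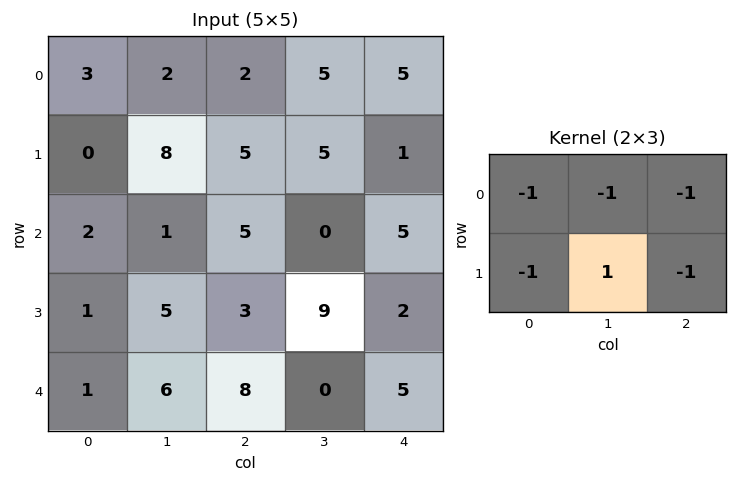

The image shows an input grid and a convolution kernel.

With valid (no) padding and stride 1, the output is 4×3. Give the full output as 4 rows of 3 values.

Output[0,0]: The receptive field on the input at this output position is [3 2 2 / 0 8 5]. Elementwise product with the kernel and sum: 3·-1 + 2·-1 + 2·-1 + 0·-1 + 8·1 + 5·-1.
Output[0,1]: The receptive field on the input at this output position is [2 2 5 / 8 5 5]. Elementwise product with the kernel and sum: 2·-1 + 2·-1 + 5·-1 + 8·-1 + 5·1 + 5·-1.

-4 -17 -13
-19 -14 -21
-7 -17 -6
-12 -15 -27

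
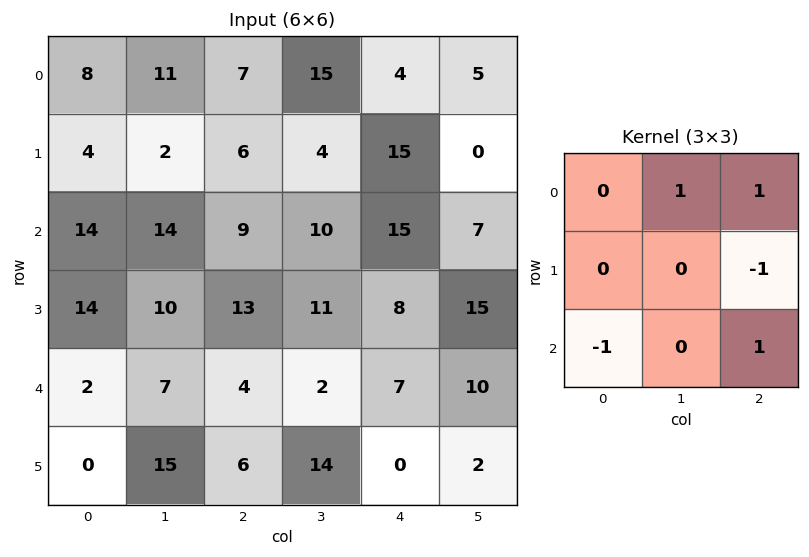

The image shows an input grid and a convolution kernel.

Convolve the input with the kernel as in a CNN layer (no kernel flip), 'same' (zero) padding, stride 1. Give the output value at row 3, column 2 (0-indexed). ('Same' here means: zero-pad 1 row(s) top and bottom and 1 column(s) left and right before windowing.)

The receptive field on the zero-padded input at this output position is [14 9 10 / 10 13 11 / 7 4 2]. Elementwise product with the kernel and sum: 9·1 + 10·1 + 11·-1 + 7·-1 + 2·1.

3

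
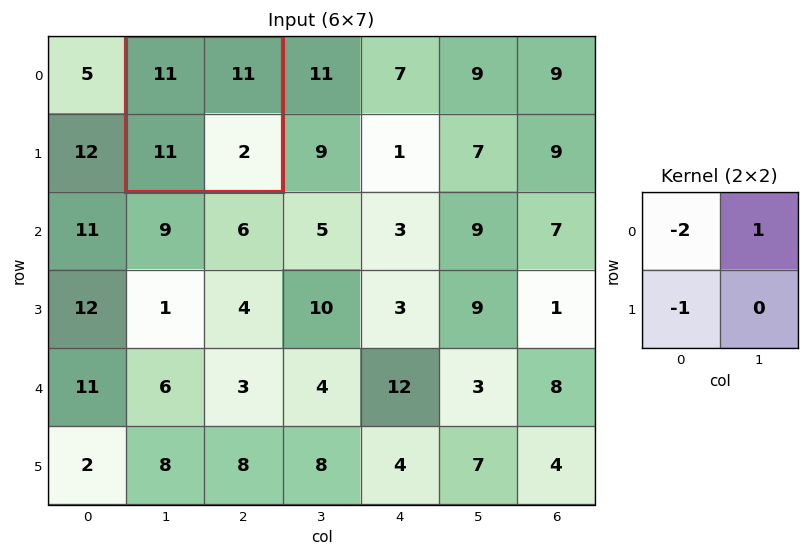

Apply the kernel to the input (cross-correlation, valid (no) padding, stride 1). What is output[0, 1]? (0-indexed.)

-22

The receptive field on the input at this output position is [11 11 / 11 2]. Elementwise product with the kernel and sum: 11·-2 + 11·1 + 11·-1.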